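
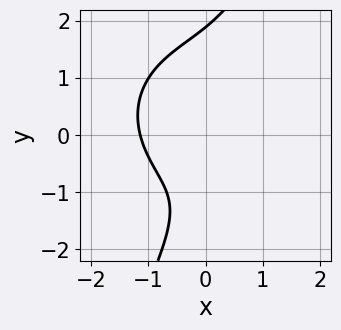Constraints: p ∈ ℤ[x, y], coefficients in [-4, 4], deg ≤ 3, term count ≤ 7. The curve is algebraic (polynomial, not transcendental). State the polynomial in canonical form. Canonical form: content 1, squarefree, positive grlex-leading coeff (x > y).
The degree is 3 — the shape is more complex than any degree-2 curve.
Solving for integer coefficients yields p as stated.

2*x^3 + 2*x*y^2 - y^3 + 2*y + 3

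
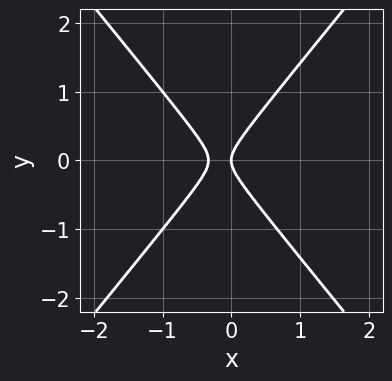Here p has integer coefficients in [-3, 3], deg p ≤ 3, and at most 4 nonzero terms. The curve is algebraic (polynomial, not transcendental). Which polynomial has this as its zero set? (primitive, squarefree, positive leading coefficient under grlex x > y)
First, degree: the shape is more complex than any degree-1 curve, so deg p = 2.
Next, symmetries: it's symmetric under y → −y, forcing even powers of y.
Next, checking where it meets the axes: it meets the x-axis at x = 0 (among the integer gridlines); one y-axis crossing is at y = 0.
Finally, matching integer coefficients to the picture gives p.

3*x^2 - 2*y^2 + x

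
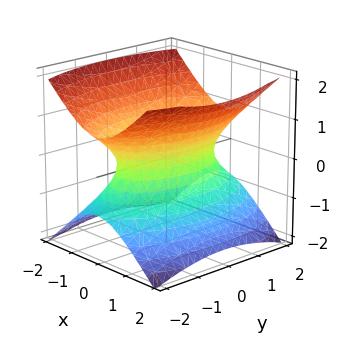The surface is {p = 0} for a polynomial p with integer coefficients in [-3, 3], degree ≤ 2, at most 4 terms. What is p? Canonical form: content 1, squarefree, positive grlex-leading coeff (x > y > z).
First, deg p = 2. An hourglass — one-sheet hyperboloid; a quadric.
Next, symmetries: mirror symmetry y ↦ −y ⇒ only even powers of y; it's symmetric under z → −z, forcing even powers of z; it's symmetric under x → −x, forcing even powers of x.
Next, against the integer gridlines: it misses every integer gridline on the z-axis.
Finally, these observations pin down the coefficients.

3*x^2 + y^2 - 3*z^2 - 2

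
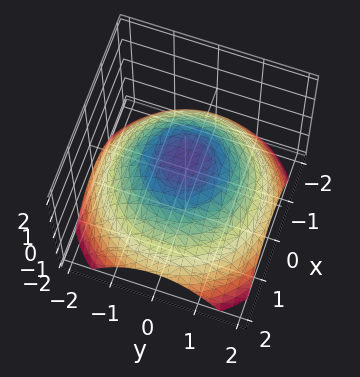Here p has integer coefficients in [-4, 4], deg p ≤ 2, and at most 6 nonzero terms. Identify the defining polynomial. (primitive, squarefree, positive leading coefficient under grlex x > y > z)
(a) deg p = 2. The shape is more complex than any degree-1 surface.
(b) Symmetries: rotational symmetry about the z-axis ⇒ p depends on x, y only through x² + y².
(c) From the visible intercepts: a circular section at z = 0 has radius between 1 and 2; one z-axis crossing is at z = 1.
(d) Together with the visible shape, these determine p as stated.

x^2 + y^2 + 2*z - 2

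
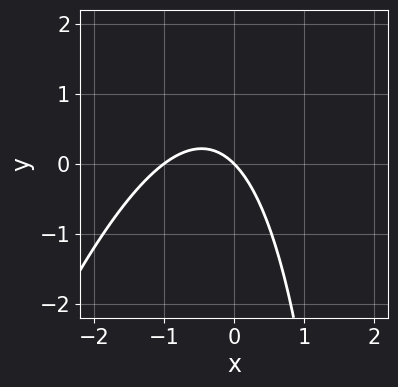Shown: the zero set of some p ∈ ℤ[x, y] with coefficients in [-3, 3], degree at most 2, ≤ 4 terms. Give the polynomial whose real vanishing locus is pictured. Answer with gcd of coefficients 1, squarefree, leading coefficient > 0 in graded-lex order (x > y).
The degree is 2 — the shape is more complex than any degree-1 curve.
From the visible intercepts: it crosses the y-axis at the gridline y = 0; among the integer gridlines, it crosses the x-axis at x ∈ {-1, 0}.
These observations pin down the coefficients.

3*x^2 - x*y + 3*x + 3*y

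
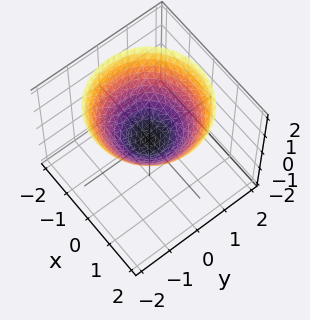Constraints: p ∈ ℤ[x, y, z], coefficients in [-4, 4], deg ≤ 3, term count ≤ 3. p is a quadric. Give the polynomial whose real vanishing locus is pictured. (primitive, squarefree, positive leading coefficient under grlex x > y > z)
1. Degree: a single bowl opening along one axis; a quadric, so deg p = 2.
2. Symmetries: every cross-section ⟂ z is a circle, so x, y appear only via x² + y².
3. Checking where it meets the axes: it meets the x-axis at x = 0 (among the integer gridlines); a circular section at z = 1 has radius between 1 and 2; it crosses the y-axis at the gridline y = 0.
4. These observations pin down the coefficients.

2*x^2 + 2*y^2 - 3*z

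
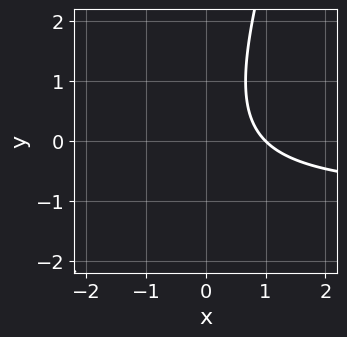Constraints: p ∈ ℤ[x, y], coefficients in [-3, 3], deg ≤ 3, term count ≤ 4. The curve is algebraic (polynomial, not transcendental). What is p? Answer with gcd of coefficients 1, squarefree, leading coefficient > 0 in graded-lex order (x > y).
3*x*y - y^2 + 3*x - 3

1. Degree: no degree-1 curve has this shape, so deg p = 2.
2. Observable constraints: it crosses the x-axis at the gridline x = 1; the curve avoids every integer y-axis point in the box.
3. Fitting integer coefficients to these (and the overall shape) gives p.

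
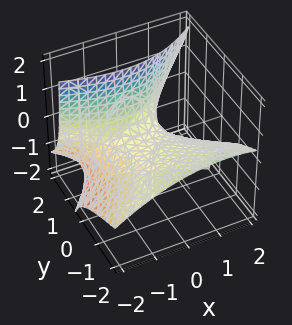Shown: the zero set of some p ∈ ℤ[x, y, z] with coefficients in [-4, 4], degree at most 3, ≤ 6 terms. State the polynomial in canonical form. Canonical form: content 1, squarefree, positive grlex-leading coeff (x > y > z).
(a) deg p = 2.
(b) From the axis intercepts and sections: it meets the y-axis at y = 0 (among the integer gridlines); it meets the x-axis at x = 0 (among the integer gridlines); one z-axis crossing is at z = 0.
(c) Fitting integer coefficients to these (and the overall shape) gives p.

x^2 + x*y - y^2 - 3*y*z + 3*z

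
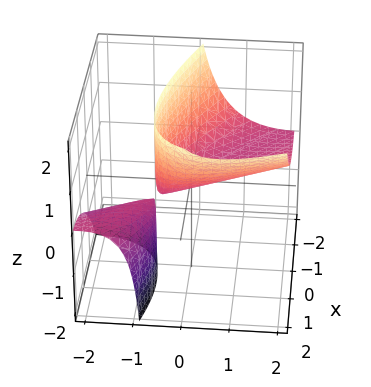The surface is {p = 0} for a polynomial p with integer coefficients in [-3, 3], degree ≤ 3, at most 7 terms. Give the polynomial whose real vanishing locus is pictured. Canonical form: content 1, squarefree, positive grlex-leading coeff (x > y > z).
x^2 + 2*x*y + y^2 - 3*y*z - 2*z

1. I count 2 distinct pieces. They look like related sheets of one shape, so recover p as a whole.
2. deg p = 2. No degree-1 surface has this shape.
3. From the visible intercepts: it meets the y-axis at y = 0 (among the integer gridlines); it crosses the z-axis at the gridline z = 0.
4. Together with the visible shape, these determine p as stated.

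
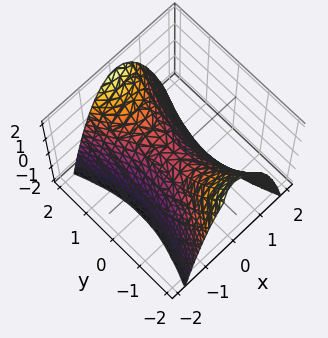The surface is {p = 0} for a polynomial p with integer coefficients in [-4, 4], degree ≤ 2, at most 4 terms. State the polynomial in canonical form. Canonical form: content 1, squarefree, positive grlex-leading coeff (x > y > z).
3*x^2 - y^2 + 2*z

First, deg p = 2. A hyperbolic paraboloid; a quadric.
Then, symmetries: it's symmetric under x → −x, forcing even powers of x; mirror symmetry y ↦ −y ⇒ only even powers of y.
Then, against the integer gridlines: one y-axis crossing is at y = 0; it meets the z-axis at z = 0 (among the integer gridlines); one x-axis crossing is at x = 0.
Finally, these observations pin down the coefficients.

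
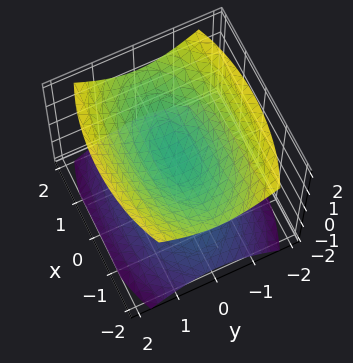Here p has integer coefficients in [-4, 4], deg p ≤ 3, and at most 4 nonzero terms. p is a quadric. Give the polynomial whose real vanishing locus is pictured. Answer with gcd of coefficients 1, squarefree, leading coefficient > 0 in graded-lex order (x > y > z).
x^2 + 3*y^2 - 3*z^2 + 1

(a) I count 2 distinct pieces.
(b) Degree: two sheets facing apart; a quadric, so deg p = 2.
(c) Symmetries: the x ↦ −x reflection is a symmetry, so x appears only in even powers; it's symmetric under y → −y, forcing even powers of y; it's symmetric under z → −z, forcing even powers of z.
(d) Checking where it meets the axes: the surface avoids every integer y-axis point in the box; it misses every integer gridline on the x-axis.
(e) Together with the visible shape, these determine p as stated.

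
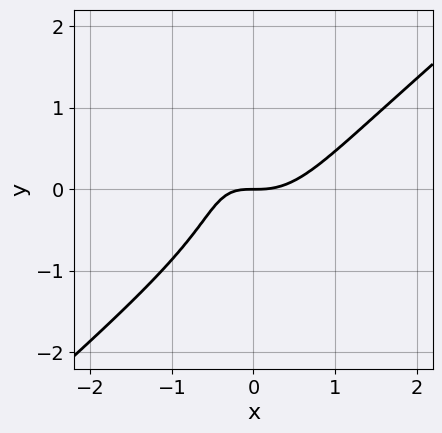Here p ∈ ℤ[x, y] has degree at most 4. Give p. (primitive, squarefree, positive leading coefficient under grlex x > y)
Degree: a generic line meets the curve in up to 3 points, so deg p = 3.
From the visible intercepts: it crosses the x-axis at the gridline x = 0; it crosses the y-axis at the gridline y = 0.
Matching integer coefficients to the picture gives p.

3*x^3 - 2*x^2*y - 2*y^3 - 2*x*y - 2*y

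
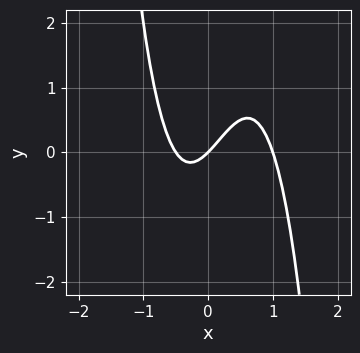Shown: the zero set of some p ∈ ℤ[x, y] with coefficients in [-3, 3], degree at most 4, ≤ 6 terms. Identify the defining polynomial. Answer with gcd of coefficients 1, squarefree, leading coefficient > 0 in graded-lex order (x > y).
deg p = 3.
Against the integer gridlines: the x-axis gridline crossings are at x ∈ {0, 1}; it meets the y-axis at y = 0 (among the integer gridlines).
The integer polynomial consistent with all of this is the stated p.

2*x^3 - x^2 - x + y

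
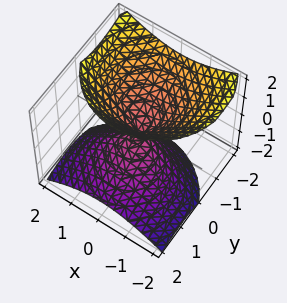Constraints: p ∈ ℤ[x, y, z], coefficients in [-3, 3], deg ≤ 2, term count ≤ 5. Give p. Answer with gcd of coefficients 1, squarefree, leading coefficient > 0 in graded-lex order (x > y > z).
(a) The picture has 2 separate pieces. They look like related sheets of one shape, so recover p as a whole.
(b) Degree: the shape is more complex than any degree-1 surface, so deg p = 2.
(c) From the visible intercepts: one z-axis crossing is at z = 0; it meets the x-axis at x = 0 (among the integer gridlines); it crosses the y-axis at the gridline y = 0.
(d) Matching integer coefficients to the picture gives p.

x^2 + y^2 + y*z - z^2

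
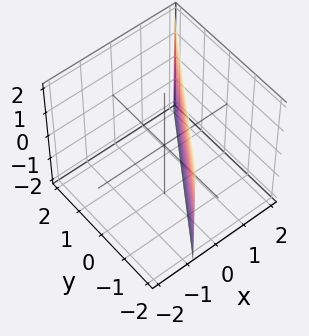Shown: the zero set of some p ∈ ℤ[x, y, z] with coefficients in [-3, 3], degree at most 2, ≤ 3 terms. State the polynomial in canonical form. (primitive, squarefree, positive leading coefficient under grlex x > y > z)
3*x - 2*y - 2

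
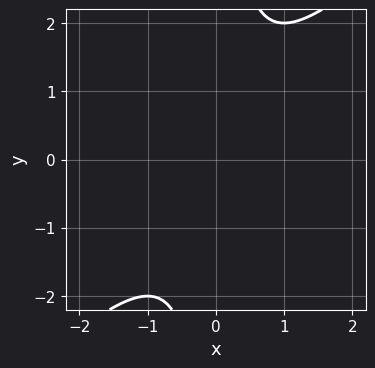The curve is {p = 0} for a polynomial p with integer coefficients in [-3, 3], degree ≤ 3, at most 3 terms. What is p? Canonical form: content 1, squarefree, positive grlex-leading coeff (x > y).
x^2 - x*y + 1

(a) Degree: no degree-1 curve has this shape, so deg p = 2.
(b) Reading off the gridlines: it misses every integer gridline on the x-axis; the curve avoids every integer y-axis point in the box.
(c) The integer polynomial consistent with all of this is the stated p.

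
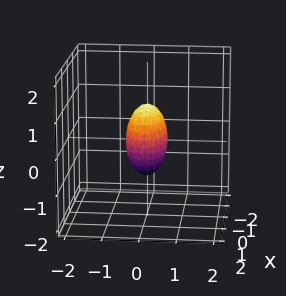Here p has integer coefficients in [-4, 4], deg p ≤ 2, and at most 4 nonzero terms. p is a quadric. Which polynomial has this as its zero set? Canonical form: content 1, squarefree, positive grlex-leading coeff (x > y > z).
1. deg p = 2.
2. Symmetries: mirror symmetry y ↦ −y ⇒ only even powers of y; the x ↦ −x reflection is a symmetry, so x appears only in even powers; the z ↦ −z reflection is a symmetry, so z appears only in even powers.
3. From the axis intercepts and sections: among the integer gridlines, it crosses the x-axis at x ∈ {-1, 1}; the z-axis gridline crossings are at z ∈ {-1, 1}.
4. Assembling these constraints gives the stated polynomial.

x^2 + 3*y^2 + z^2 - 1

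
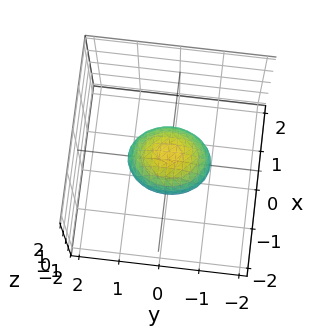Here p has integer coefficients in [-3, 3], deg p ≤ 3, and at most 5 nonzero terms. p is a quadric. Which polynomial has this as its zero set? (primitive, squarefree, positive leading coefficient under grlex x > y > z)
3*x^2 + 2*y^2 + 3*z^2 - 2

(a) deg p = 2. A closed, bounded, convex surface; a quadric.
(b) Symmetries: it's symmetric under x → −x, forcing even powers of x; mirror symmetry y ↦ −y ⇒ only even powers of y; the z ↦ −z reflection is a symmetry, so z appears only in even powers.
(c) From the axis intercepts and sections: the y-axis gridline crossings are at y ∈ {-1, 1}.
(d) Together with the visible shape, these determine p as stated.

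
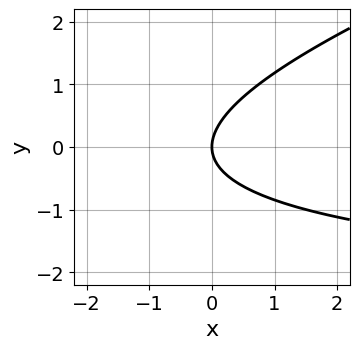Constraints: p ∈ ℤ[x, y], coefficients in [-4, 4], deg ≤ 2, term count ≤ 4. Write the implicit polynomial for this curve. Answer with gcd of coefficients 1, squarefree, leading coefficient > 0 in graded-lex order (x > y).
(a) The degree is 2 — the shape is more complex than any degree-1 curve.
(b) Against the integer gridlines: it crosses the x-axis at the gridline x = 0; it meets the y-axis at y = 0 (among the integer gridlines).
(c) Assembling these constraints gives the stated polynomial.

x*y - 3*y^2 + 3*x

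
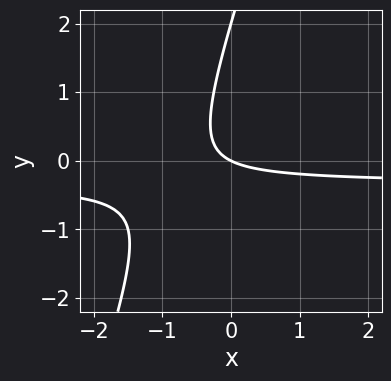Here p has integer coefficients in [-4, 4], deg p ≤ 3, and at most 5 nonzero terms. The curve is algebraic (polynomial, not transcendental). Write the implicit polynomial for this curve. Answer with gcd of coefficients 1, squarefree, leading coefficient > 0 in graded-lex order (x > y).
3*x*y - y^2 + x + 2*y

First, deg p = 2. A generic line meets the curve in up to 2 points.
Next, against the integer gridlines: the y-axis gridline crossings are at y ∈ {0, 2}; one x-axis crossing is at x = 0.
Finally, solving for integer coefficients yields p as stated.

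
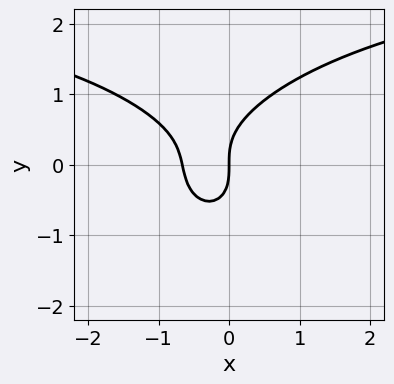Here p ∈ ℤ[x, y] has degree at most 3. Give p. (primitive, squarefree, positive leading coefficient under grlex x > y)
The degree is 3 — no degree-2 curve has this shape.
Observable constraints: it meets the y-axis at y = 0 (among the integer gridlines); it meets the x-axis at x = 0 (among the integer gridlines).
These observations pin down the coefficients.

x^2*y + 2*y^3 - 3*x^2 - 2*x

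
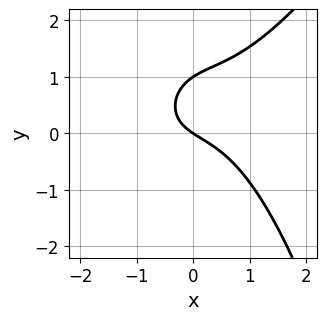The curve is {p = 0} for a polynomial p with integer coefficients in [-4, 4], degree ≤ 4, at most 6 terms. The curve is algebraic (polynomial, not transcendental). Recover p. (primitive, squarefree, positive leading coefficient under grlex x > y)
2*x^3 - x^2*y - 3*y^2 + 2*x + 3*y

1. The degree is 3 — no degree-2 curve has this shape.
2. Reading off the gridlines: the y-axis gridline crossings are at y ∈ {0, 1}; it meets the x-axis at x = 0 (among the integer gridlines).
3. The integer polynomial consistent with all of this is the stated p.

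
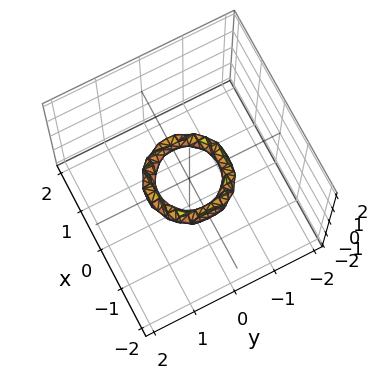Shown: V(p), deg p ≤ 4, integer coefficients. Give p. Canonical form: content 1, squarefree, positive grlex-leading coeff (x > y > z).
2*x^4 + 4*x^2*y^2 + 2*y^4 - 3*x^2 - 3*y^2 + 2*z^2 + 1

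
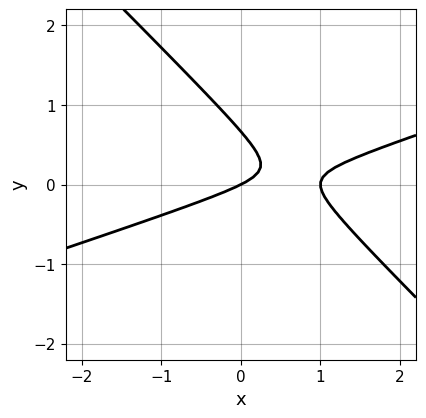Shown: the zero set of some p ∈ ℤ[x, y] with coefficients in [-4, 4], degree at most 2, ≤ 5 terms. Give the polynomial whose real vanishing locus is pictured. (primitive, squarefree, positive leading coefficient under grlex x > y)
(a) Degree: the shape is more complex than any degree-1 curve, so deg p = 2.
(b) Reading off the gridlines: the x-axis gridline crossings are at x ∈ {0, 1}; it crosses the y-axis at the gridline y = 0.
(c) Solving for integer coefficients yields p as stated.

x^2 - 2*x*y - 3*y^2 - x + 2*y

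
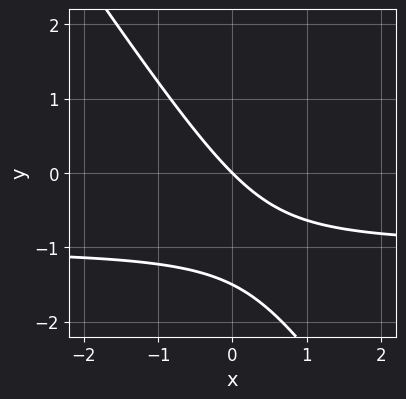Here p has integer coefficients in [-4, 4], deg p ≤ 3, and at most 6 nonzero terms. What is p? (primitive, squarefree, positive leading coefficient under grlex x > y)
1. The degree is 2 — no degree-1 curve has this shape.
2. Observable constraints: it crosses the x-axis at the gridline x = 0; one y-axis crossing is at y = 0.
3. Fitting integer coefficients to these (and the overall shape) gives p.

3*x*y + 2*y^2 + 3*x + 3*y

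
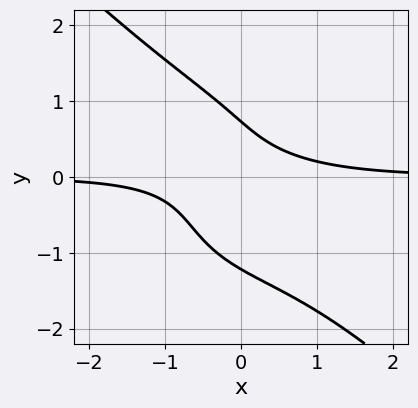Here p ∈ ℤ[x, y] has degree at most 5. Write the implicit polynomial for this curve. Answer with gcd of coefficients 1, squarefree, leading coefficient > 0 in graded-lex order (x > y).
First, deg p = 4. A generic line meets the curve in up to 4 points.
Next, from the visible intercepts: the curve avoids every integer x-axis point in the box.
Finally, matching integer coefficients to the picture gives p.

x^3*y + y^4 + 3*x*y + y - 1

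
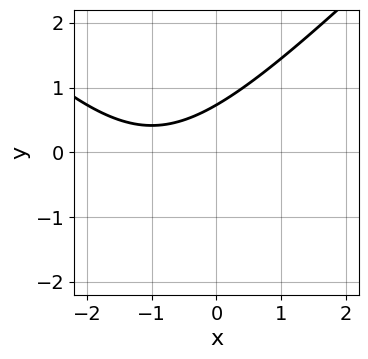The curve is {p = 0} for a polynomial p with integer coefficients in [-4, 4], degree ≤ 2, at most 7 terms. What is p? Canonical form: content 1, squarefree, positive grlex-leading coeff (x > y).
x^2 - y^2 + 2*x - 2*y + 2

The degree is 2 — a generic line meets the curve in up to 2 points.
Observable constraints: it misses every integer gridline on the x-axis.
The integer polynomial consistent with all of this is the stated p.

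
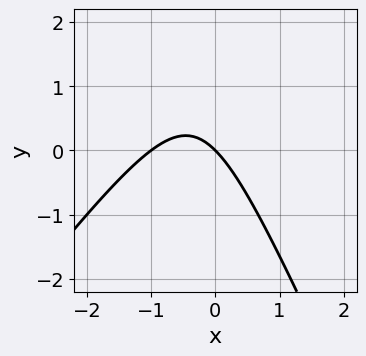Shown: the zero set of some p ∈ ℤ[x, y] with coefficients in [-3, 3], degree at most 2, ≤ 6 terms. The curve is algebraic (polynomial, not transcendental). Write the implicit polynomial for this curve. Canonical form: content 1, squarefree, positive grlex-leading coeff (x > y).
3*x^2 - x*y - y^2 + 3*x + 3*y

(a) Degree: no degree-1 curve has this shape, so deg p = 2.
(b) Reading off the gridlines: it meets the y-axis at y = 0 (among the integer gridlines); among the integer gridlines, it crosses the x-axis at x ∈ {-1, 0}.
(c) Putting this together gives p.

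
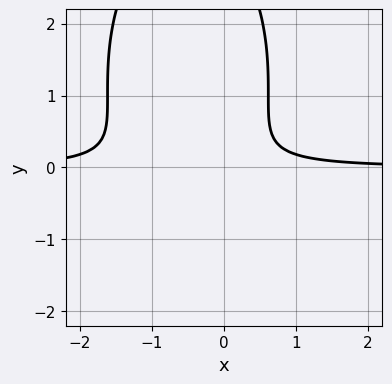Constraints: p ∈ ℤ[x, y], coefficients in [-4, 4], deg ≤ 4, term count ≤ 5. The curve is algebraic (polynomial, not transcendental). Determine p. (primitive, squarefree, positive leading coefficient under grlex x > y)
3*x^2*y + y^3 + 3*x*y - 3*y^2 - 1

deg p = 3. The shape is more complex than any degree-2 curve.
From the visible intercepts: it misses every integer gridline on the x-axis; no y-intercept at any integer in the box.
Fitting integer coefficients to these (and the overall shape) gives p.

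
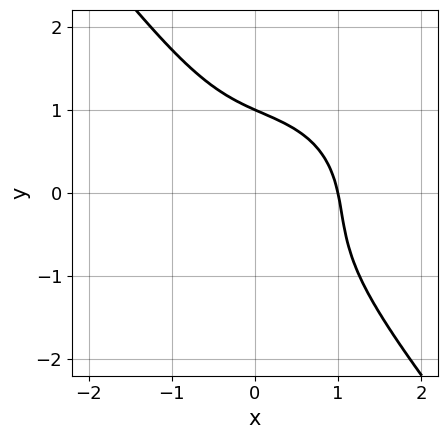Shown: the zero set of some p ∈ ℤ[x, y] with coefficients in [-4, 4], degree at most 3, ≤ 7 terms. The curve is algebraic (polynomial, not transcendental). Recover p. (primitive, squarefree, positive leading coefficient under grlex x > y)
3*x^3 + 2*x*y^2 + 3*y^3 + 2*x*y - 3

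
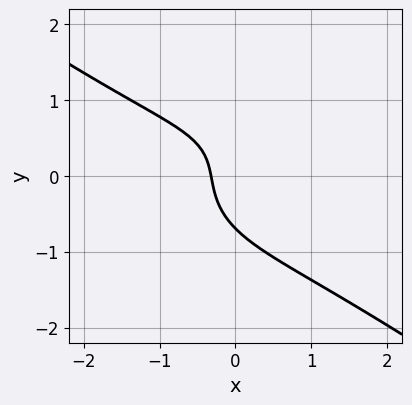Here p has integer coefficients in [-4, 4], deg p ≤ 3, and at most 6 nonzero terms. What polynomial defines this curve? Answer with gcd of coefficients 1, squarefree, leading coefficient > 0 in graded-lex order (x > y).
x^3 + 3*y^3 - 2*x*y + 3*x + 1

The degree is 3 — the shape is more complex than any degree-2 curve.
Putting this together gives p.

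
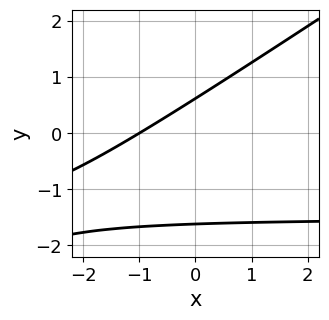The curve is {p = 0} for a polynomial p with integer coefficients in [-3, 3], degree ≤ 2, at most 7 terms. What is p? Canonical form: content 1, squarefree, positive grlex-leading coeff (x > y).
First, deg p = 2. A generic line meets the curve in up to 2 points.
Next, observable constraints: it meets the x-axis at x = -1 (among the integer gridlines).
Finally, the integer polynomial consistent with all of this is the stated p.

2*x*y - 3*y^2 + 3*x - 3*y + 3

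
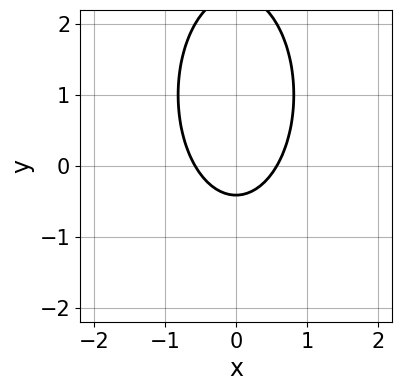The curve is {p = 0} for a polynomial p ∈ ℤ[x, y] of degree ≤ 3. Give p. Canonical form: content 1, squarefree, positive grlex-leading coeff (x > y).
3*x^2 + y^2 - 2*y - 1

Degree: a generic line meets the curve in up to 2 points, so deg p = 2.
Symmetries: mirror symmetry x ↦ −x ⇒ only even powers of x.
Putting this together gives p.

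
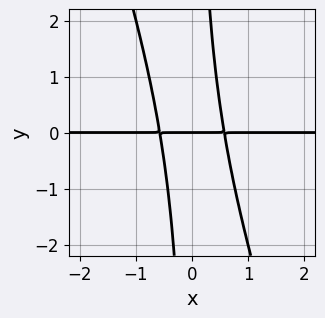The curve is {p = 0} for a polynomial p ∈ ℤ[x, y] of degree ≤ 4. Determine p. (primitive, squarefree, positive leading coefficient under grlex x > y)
1. Degree: no degree-2 curve has this shape, so deg p = 3.
2. Against the integer gridlines: it crosses the y-axis at the gridline y = 0; the visible x-axis segment lies entirely on the curve.
3. The integer polynomial consistent with all of this is the stated p.

3*x^2*y + x*y^2 - y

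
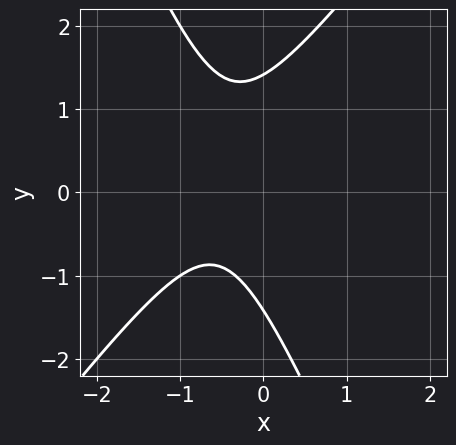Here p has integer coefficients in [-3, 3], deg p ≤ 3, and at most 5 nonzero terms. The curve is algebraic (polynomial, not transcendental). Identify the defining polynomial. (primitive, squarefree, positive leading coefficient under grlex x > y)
3*x^2 - x*y - y^2 + 3*x + 2

The degree is 2 — the shape is more complex than any degree-1 curve.
From the axis intercepts and sections: it misses every integer gridline on the x-axis.
Solving for integer coefficients yields p as stated.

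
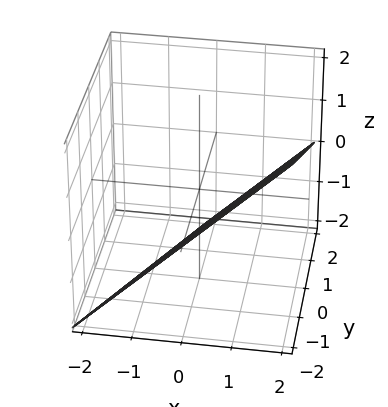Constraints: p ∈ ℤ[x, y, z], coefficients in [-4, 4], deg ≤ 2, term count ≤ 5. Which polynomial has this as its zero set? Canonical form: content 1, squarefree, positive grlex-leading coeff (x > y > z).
First, deg p = 1. The surface is flat (a plane).
Next, from the visible intercepts: it meets the y-axis at y = -2 (among the integer gridlines); it crosses the x-axis at the gridline x = 1; it meets the z-axis at z = -1 (among the integer gridlines).
Finally, together with the visible shape, these determine p as stated.

2*x - y - 2*z - 2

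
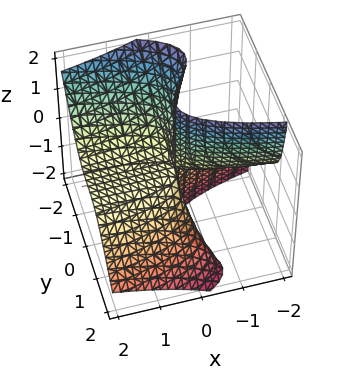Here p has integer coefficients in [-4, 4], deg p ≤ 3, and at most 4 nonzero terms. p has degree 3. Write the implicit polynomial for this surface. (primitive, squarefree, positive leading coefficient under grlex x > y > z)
y^3 + y^2*z + x*z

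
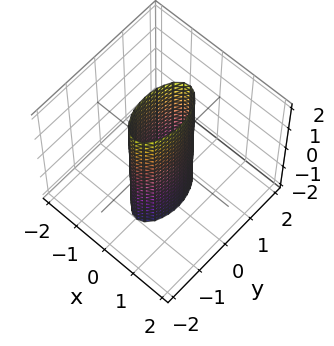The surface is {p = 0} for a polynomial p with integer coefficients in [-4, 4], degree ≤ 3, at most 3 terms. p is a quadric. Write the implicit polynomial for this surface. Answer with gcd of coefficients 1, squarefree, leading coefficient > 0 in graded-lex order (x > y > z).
3*x^2 + y^2 - 1

1. The degree is 2 — a cylinder; a quadric.
2. Symmetries: mirror symmetry y ↦ −y ⇒ only even powers of y; the x ↦ −x reflection is a symmetry, so x appears only in even powers; mirror symmetry z ↦ −z ⇒ only even powers of z.
3. From the axis intercepts and sections: among the integer gridlines, it crosses the y-axis at y ∈ {-1, 1}; the surface avoids every integer z-axis point in the box.
4. Matching integer coefficients to the picture gives p.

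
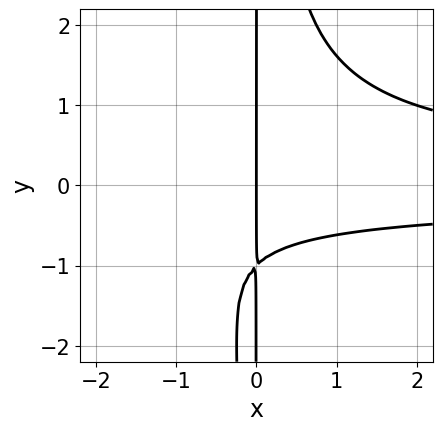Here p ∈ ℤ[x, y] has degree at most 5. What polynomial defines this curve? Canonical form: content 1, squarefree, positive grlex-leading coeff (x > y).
First, the degree is 4 — a generic line meets the curve in up to 4 points.
Next, observable constraints: one x-axis crossing is at x = 0; the visible y-axis segment lies entirely on the curve.
Finally, assembling these constraints gives the stated polynomial.

x^2*y^2 - x*y - x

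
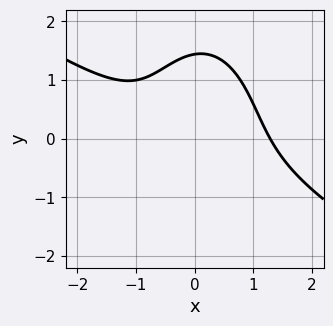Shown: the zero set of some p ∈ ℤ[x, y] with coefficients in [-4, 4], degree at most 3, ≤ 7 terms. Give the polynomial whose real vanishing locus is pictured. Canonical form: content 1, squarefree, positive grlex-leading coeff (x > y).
2*x^3 + 3*x^2*y + y^3 - x - 3

deg p = 3. A generic line meets the curve in up to 3 points.
Solving for integer coefficients yields p as stated.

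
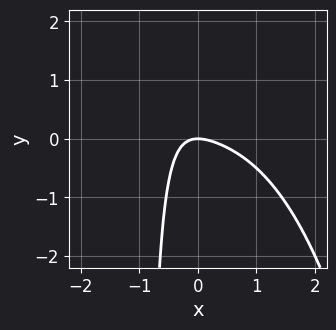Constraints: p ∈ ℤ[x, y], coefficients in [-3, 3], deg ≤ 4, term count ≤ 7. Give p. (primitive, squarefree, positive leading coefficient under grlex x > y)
deg p = 4. No degree-3 curve has this shape.
Against the integer gridlines: it crosses the y-axis at the gridline y = 0; it crosses the x-axis at the gridline x = 0.
Assembling these constraints gives the stated polynomial.

x^4 + x^2*y + 2*x^2 + 3*x*y + 2*y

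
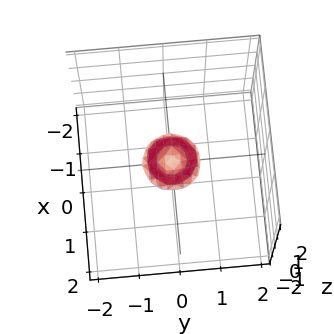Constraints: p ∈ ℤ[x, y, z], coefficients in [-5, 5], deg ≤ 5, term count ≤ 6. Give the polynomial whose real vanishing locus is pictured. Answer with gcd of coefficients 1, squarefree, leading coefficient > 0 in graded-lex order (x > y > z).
2*x^4 + 4*x^2*y^2 + 2*y^4 - x^2 - y^2 + 2*z^2

(a) Degree: the shape is more complex than any degree-3 surface, so deg p = 4.
(b) Symmetry: the z-axis is an axis of rotation, so x and y enter only as x² + y².
(c) Observable constraints: one z-axis crossing is at z = 0; a circular section at z = 0 has radius between 0 and 1; it crosses the y-axis at the gridline y = 0; it meets the x-axis at x = 0 (among the integer gridlines).
(d) Fitting integer coefficients to these (and the overall shape) gives p.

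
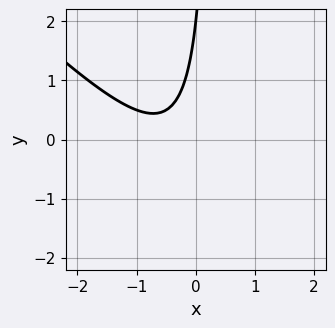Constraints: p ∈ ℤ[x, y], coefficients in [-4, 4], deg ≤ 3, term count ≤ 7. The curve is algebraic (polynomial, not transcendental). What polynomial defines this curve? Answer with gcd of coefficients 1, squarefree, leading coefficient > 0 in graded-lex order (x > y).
3*x^2 + 3*x*y + 3*x - y + 2

(a) deg p = 2. No degree-1 curve has this shape.
(b) Against the integer gridlines: it crosses the y-axis at the gridline y = 2; the curve avoids every integer x-axis point in the box.
(c) These observations pin down the coefficients.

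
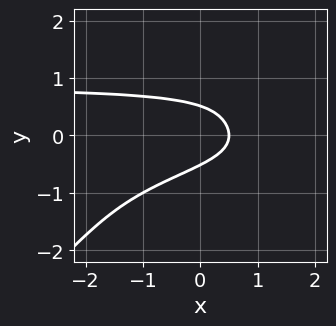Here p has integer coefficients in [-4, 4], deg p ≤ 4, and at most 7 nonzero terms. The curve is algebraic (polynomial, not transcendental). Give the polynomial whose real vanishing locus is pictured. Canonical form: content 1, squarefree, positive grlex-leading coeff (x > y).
3*x*y^3 - 3*y^4 - 3*y^2 - 2*x + 1

First, degree: no degree-3 curve has this shape, so deg p = 4.
Finally, matching integer coefficients to the picture gives p.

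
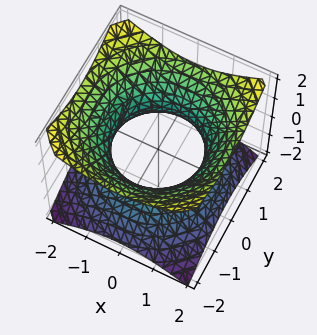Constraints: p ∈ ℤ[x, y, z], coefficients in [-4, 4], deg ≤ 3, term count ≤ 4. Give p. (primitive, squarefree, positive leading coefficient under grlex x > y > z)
2*x^2 + 2*y^2 - 3*z^2 - 3

1. Degree: the shape is more complex than any degree-1 surface, so deg p = 2.
2. Symmetries: the z-axis is an axis of rotation, so x and y enter only as x² + y².
3. Reading off the gridlines: the surface avoids every integer z-axis point in the box; a circular section at z = 0 has radius between 1 and 2.
4. Together with the visible shape, these determine p as stated.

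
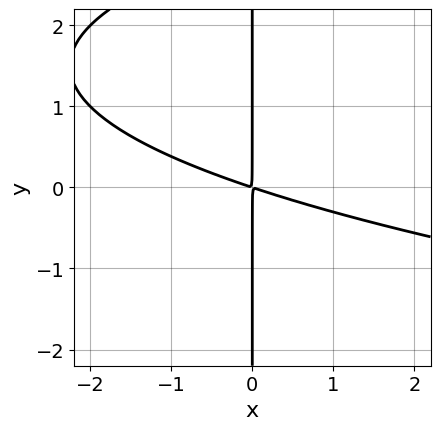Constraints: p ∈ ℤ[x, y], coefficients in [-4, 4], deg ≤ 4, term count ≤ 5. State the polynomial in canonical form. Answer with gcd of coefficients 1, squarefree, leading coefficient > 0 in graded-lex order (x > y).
(a) The degree is 3 — the shape is more complex than any degree-2 curve.
(b) Against the integer gridlines: every point of the y-axis in the box is on the curve.
(c) Fitting integer coefficients to these (and the overall shape) gives p.

x*y^2 - x^2 - 3*x*y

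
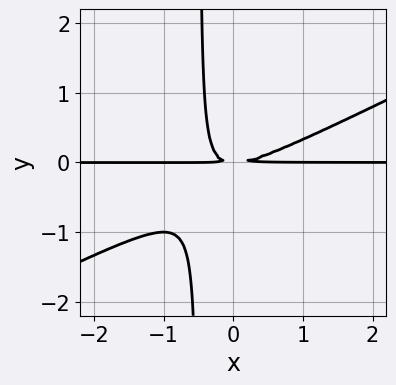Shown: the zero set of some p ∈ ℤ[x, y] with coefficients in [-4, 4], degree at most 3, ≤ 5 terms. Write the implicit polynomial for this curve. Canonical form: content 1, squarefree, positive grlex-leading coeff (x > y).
x^2*y - 2*x*y^2 - y^2

1. deg p = 3. No degree-2 curve has this shape.
2. Reading off the gridlines: the visible x-axis segment lies entirely on the curve.
3. These observations pin down the coefficients.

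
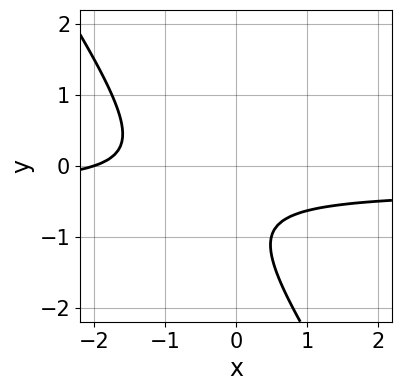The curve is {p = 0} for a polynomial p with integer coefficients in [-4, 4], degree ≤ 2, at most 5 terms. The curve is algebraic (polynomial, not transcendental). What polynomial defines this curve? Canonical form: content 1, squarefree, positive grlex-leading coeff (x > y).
3*x*y + 2*y^2 + x + 3*y + 2

deg p = 2. No degree-1 curve has this shape.
Reading off the gridlines: the curve avoids every integer y-axis point in the box; one x-axis crossing is at x = -2.
The integer polynomial consistent with all of this is the stated p.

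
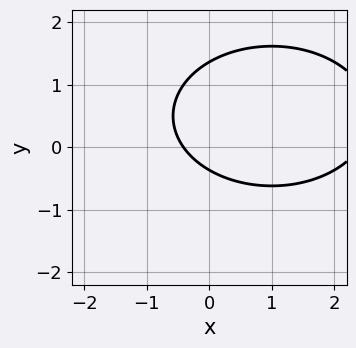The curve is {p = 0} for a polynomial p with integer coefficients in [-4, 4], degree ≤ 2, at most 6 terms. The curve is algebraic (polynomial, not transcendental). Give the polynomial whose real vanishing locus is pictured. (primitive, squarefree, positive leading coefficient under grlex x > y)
x^2 + 2*y^2 - 2*x - 2*y - 1

The degree is 2 — no degree-1 curve has this shape.
The integer polynomial consistent with all of this is the stated p.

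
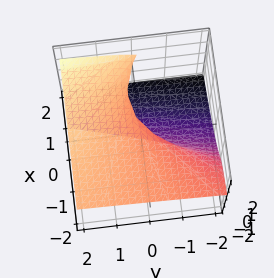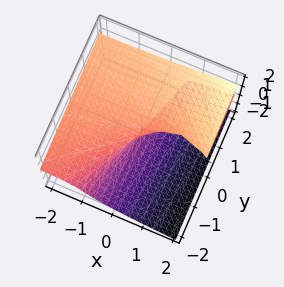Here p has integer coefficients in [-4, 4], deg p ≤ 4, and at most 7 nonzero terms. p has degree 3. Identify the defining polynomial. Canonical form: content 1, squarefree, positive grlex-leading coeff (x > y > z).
1. Degree: no degree-2 surface has this shape, so deg p = 3.
2. From the visible intercepts: one y-axis crossing is at y = 0; it meets the x-axis at x = 0 (among the integer gridlines).
3. Fitting integer coefficients to these (and the overall shape) gives p.

3*z^3 - 3*x*z + 2*x - y - z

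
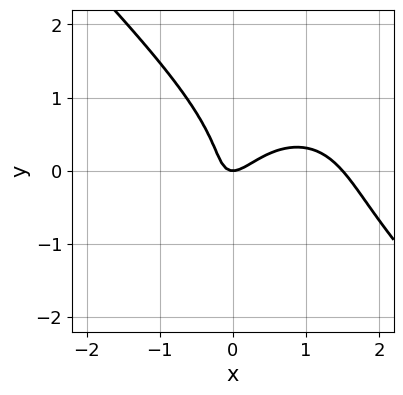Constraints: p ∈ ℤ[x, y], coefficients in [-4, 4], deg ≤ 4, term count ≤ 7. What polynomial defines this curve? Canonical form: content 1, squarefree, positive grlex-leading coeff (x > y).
2*x^3 + 2*y^3 - 3*x^2 + 2*x*y + y

deg p = 3.
Against the integer gridlines: it meets the y-axis at y = 0 (among the integer gridlines); it crosses the x-axis at the gridline x = 0.
Fitting integer coefficients to these (and the overall shape) gives p.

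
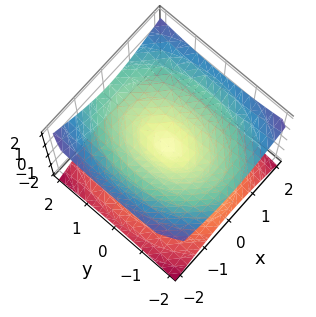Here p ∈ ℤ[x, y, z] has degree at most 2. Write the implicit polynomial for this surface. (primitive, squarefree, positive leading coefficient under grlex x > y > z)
2*x^2 + y^2 - 3*z^2

The degree is 2 — two nappes meeting at a single point; a quadric.
Symmetries: the y ↦ −y reflection is a symmetry, so y appears only in even powers; it's symmetric under x → −x, forcing even powers of x; the z ↦ −z reflection is a symmetry, so z appears only in even powers.
Checking where it meets the axes: it meets the y-axis at y = 0 (among the integer gridlines); it crosses the x-axis at the gridline x = 0.
Putting this together gives p.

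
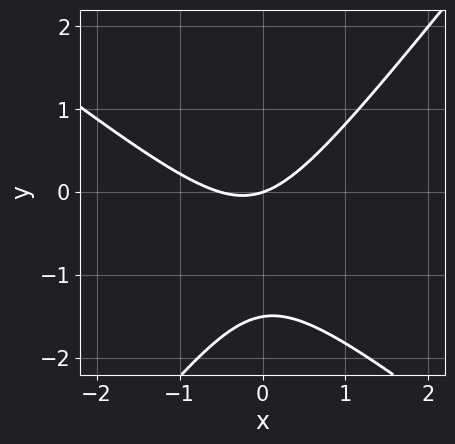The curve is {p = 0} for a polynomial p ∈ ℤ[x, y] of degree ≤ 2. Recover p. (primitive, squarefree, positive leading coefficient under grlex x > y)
1. The degree is 2 — the shape is more complex than any degree-1 curve.
2. From the axis intercepts and sections: it meets the y-axis at y = 0 (among the integer gridlines); it crosses the x-axis at the gridline x = 0.
3. Together with the visible shape, these determine p as stated.

2*x^2 + x*y - 2*y^2 + x - 3*y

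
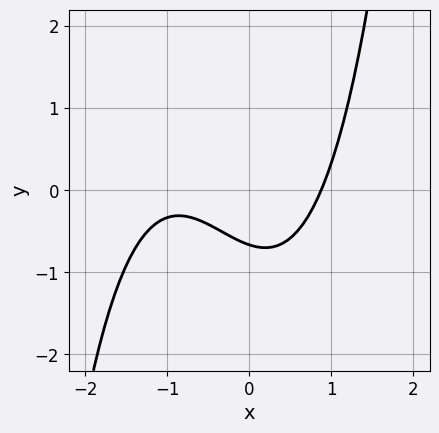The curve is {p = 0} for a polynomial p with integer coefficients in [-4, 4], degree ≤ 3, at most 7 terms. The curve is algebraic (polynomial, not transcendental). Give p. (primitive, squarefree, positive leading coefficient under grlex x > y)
2*x^3 + 2*x^2 - x - 3*y - 2

deg p = 3. No degree-2 curve has this shape.
Matching integer coefficients to the picture gives p.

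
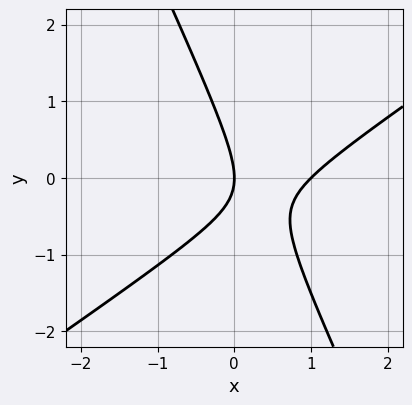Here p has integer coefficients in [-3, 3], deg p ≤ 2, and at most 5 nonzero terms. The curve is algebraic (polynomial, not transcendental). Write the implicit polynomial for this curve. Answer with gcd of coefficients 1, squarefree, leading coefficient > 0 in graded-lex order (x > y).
3*x^2 - 3*x*y - 2*y^2 - 3*x

1. The degree is 2 — no degree-1 curve has this shape.
2. Reading off the gridlines: among the integer gridlines, it crosses the x-axis at x ∈ {0, 1}; it crosses the y-axis at the gridline y = 0.
3. Assembling these constraints gives the stated polynomial.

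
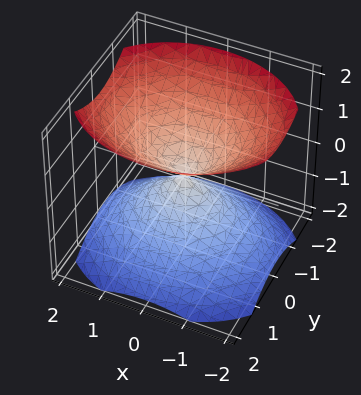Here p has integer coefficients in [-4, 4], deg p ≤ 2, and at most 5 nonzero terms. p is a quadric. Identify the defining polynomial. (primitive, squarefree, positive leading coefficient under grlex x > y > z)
(a) The picture has 2 separate pieces.
(b) Degree: two nappes meeting at a single point; a quadric, so deg p = 2.
(c) Symmetries: mirror symmetry x ↦ −x ⇒ only even powers of x; the y ↦ −y reflection is a symmetry, so y appears only in even powers; mirror symmetry z ↦ −z ⇒ only even powers of z.
(d) Against the integer gridlines: one x-axis crossing is at x = 0; it crosses the y-axis at the gridline y = 0.
(e) These observations pin down the coefficients.

2*x^2 + 3*y^2 - 3*z^2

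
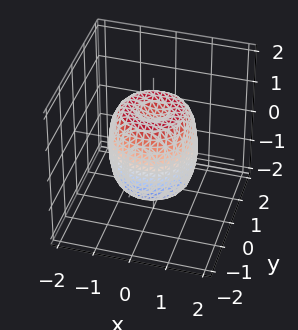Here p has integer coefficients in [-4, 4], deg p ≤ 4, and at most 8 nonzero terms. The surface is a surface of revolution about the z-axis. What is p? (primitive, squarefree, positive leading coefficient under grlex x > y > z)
2*x^4 + 4*x^2*y^2 + 2*y^4 - 2*x^2 - 2*y^2 + z^2 - 1

deg p = 4. A generic line meets the surface in up to 4 points.
Symmetries: the surface is invariant under rotation about z: p = q(x² + y², z).
Reading off the gridlines: among the integer gridlines, it crosses the z-axis at z ∈ {-1, 1}; a circular section at z = 0 has radius between 1 and 2.
The integer polynomial consistent with all of this is the stated p.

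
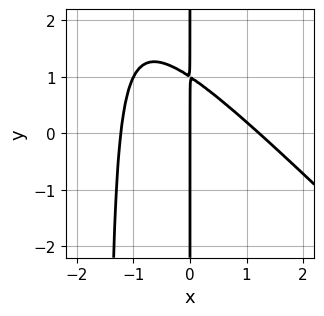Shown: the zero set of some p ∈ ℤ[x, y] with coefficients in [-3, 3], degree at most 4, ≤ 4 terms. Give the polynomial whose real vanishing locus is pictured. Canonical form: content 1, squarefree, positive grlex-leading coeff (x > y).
(a) The degree is 3 — the shape is more complex than any degree-2 curve.
(b) Checking where it meets the axes: every point of the y-axis in the box is on the curve; one x-axis crossing is at x = 0.
(c) These observations pin down the coefficients.

2*x^3 + 2*x^2*y + 3*x*y - 3*x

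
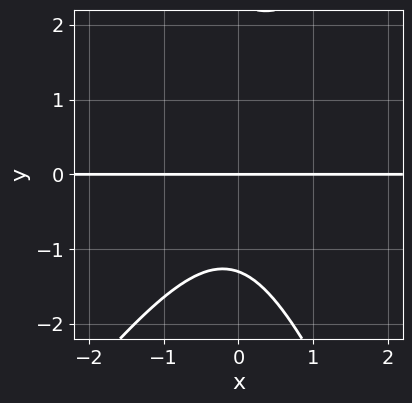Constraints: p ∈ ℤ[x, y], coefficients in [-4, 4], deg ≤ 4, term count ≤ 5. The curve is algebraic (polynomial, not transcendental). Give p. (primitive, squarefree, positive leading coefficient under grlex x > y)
First, the degree is 3 — the shape is more complex than any degree-2 curve.
Then, against the integer gridlines: one y-axis crossing is at y = 0; every point of the x-axis in the box is on the curve.
Finally, matching integer coefficients to the picture gives p.

3*x^2*y - x*y^2 - y^3 + y^2 + 3*y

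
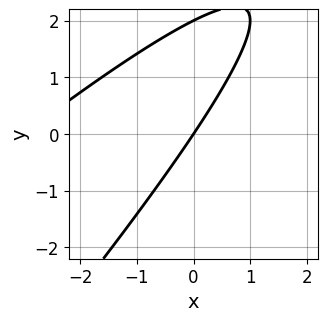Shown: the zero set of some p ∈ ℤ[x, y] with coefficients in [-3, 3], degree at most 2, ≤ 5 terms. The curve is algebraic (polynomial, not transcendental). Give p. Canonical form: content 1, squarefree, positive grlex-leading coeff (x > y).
First, deg p = 2. The shape is more complex than any degree-1 curve.
Then, checking where it meets the axes: it meets the x-axis at x = 0 (among the integer gridlines); the y-axis gridline crossings are at y ∈ {0, 2}.
Finally, matching integer coefficients to the picture gives p.

x^2 - 2*x*y + y^2 + 3*x - 2*y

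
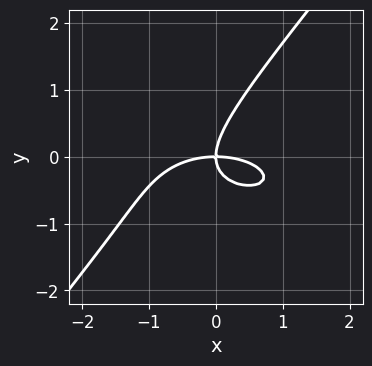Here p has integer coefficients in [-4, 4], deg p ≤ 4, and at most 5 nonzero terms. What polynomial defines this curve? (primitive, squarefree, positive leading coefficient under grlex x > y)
x^3 + 3*x*y^2 - 3*y^3 + 3*x*y

The degree is 3 — no degree-2 curve has this shape.
Observable constraints: one x-axis crossing is at x = 0; it crosses the y-axis at the gridline y = 0.
Fitting integer coefficients to these (and the overall shape) gives p.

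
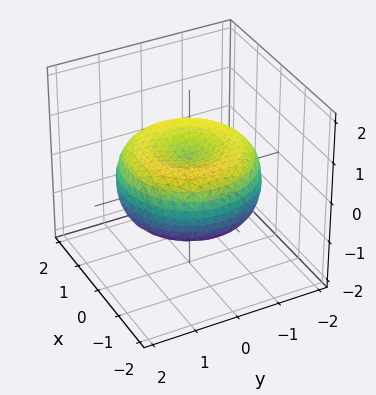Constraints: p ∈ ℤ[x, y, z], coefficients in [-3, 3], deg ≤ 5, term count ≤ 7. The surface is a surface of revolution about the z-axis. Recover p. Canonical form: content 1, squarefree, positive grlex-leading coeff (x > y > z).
x^4 + 2*x^2*y^2 + y^4 - 2*x^2 - 2*y^2 + 3*z^2 - 1

Degree: the shape is more complex than any degree-3 surface, so deg p = 4.
Symmetry: the z-axis is an axis of rotation, so x and y enter only as x² + y².
Against the integer gridlines: a circular section at z = 0 has radius between 1 and 2.
These observations pin down the coefficients.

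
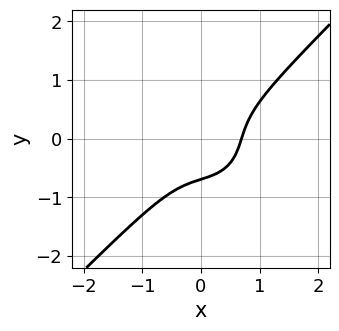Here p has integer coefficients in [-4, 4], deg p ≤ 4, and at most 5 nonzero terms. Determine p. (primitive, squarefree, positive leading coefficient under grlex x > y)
3*x^3 - 3*y^3 - 2*x*y - 1

1. The degree is 3 — a generic line meets the curve in up to 3 points.
2. Solving for integer coefficients yields p as stated.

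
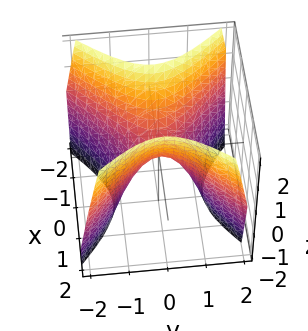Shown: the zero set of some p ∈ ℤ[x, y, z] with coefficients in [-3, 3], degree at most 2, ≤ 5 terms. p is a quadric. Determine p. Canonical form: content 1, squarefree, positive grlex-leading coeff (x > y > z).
3*x^2 - 3*y^2 - 2*z

(a) The degree is 2 — a saddle surface; a quadric.
(b) Symmetries: the y ↦ −y reflection is a symmetry, so y appears only in even powers; the x ↦ −x reflection is a symmetry, so x appears only in even powers.
(c) Reading off the gridlines: one y-axis crossing is at y = 0; it meets the x-axis at x = 0 (among the integer gridlines).
(d) Solving for integer coefficients yields p as stated.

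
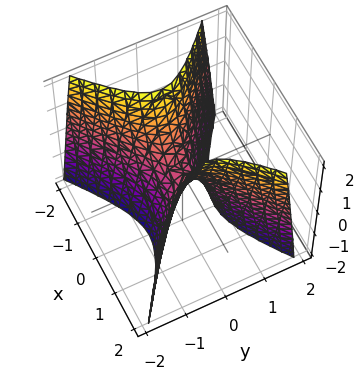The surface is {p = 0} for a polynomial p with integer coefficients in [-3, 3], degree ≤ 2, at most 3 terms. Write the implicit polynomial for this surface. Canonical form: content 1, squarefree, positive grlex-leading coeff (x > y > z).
2*x^2 - 3*y^2 - z

(a) The degree is 2 — a hyperbolic paraboloid; a quadric.
(b) Symmetries: the x ↦ −x reflection is a symmetry, so x appears only in even powers; mirror symmetry y ↦ −y ⇒ only even powers of y.
(c) Against the integer gridlines: it crosses the z-axis at the gridline z = 0; one y-axis crossing is at y = 0; it crosses the x-axis at the gridline x = 0.
(d) Matching integer coefficients to the picture gives p.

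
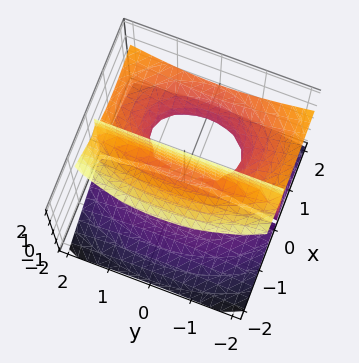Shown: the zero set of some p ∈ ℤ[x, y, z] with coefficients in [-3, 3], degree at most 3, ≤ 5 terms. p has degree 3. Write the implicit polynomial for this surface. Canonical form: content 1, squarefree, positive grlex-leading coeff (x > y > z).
1. There are 3 components. They look like related sheets of one shape, so recover p as a whole.
2. deg p = 3. The shape is more complex than any degree-2 surface.
3. Checking where it meets the axes: every point of the z-axis in the box is on the surface; the visible y-axis segment lies entirely on the surface.
4. The integer polynomial consistent with all of this is the stated p.

2*x^3 - x^2*z + x*y^2 - 3*x*z^2 - 3*x^2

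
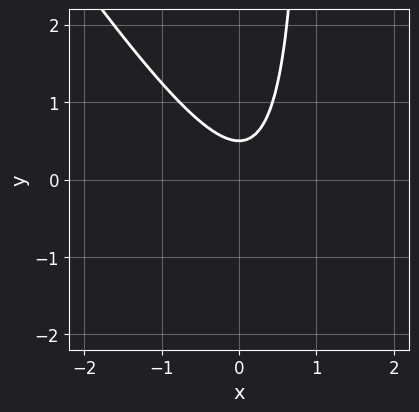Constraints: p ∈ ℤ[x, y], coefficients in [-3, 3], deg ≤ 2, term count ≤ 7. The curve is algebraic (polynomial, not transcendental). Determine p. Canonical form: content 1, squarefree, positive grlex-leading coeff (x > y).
3*x^2 + 2*x*y - x - 2*y + 1

(a) Degree: no degree-1 curve has this shape, so deg p = 2.
(b) Against the integer gridlines: no x-intercept at any integer in the box.
(c) Matching integer coefficients to the picture gives p.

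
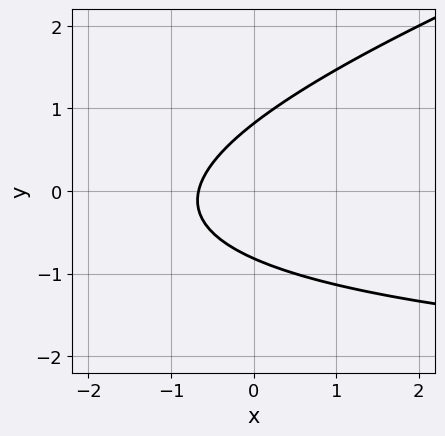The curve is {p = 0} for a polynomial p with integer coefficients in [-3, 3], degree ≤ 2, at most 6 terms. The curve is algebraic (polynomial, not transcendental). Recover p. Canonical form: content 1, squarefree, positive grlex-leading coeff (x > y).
deg p = 2. No degree-1 curve has this shape.
Solving for integer coefficients yields p as stated.

x*y - 3*y^2 + 3*x + 2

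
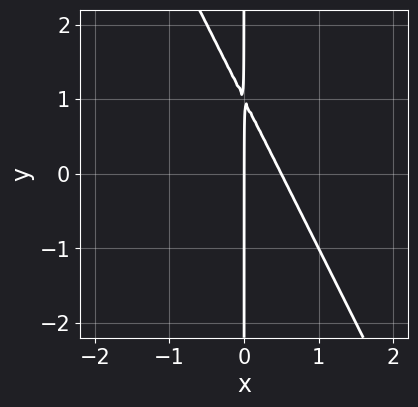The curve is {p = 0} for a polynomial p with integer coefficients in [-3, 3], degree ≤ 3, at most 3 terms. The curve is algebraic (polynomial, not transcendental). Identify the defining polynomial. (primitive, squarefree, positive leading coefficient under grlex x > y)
First, deg p = 2.
Then, checking where it meets the axes: one x-axis crossing is at x = 0; every point of the y-axis in the box is on the curve.
Finally, together with the visible shape, these determine p as stated.

2*x^2 + x*y - x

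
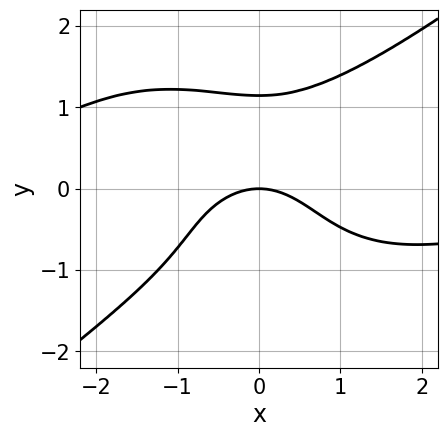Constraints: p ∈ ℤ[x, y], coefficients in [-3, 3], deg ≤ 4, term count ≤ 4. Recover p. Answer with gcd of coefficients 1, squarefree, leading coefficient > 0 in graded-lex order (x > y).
x^3*y - 2*y^4 + 2*x^2 + 3*y

1. Degree: the shape is more complex than any degree-3 curve, so deg p = 4.
2. From the axis intercepts and sections: it meets the x-axis at x = 0 (among the integer gridlines); it crosses the y-axis at the gridline y = 0.
3. Matching integer coefficients to the picture gives p.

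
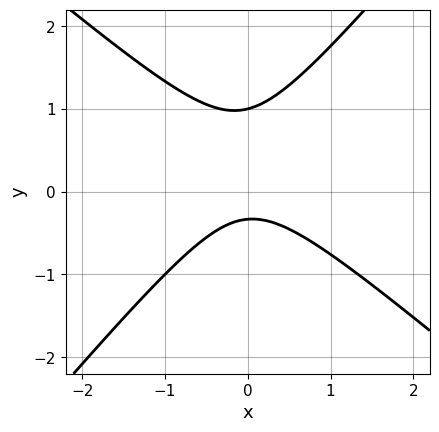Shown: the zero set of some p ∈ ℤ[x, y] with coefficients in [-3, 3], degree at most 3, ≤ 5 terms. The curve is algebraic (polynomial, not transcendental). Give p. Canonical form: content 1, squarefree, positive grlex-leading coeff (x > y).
3*x^2 + x*y - 3*y^2 + 2*y + 1

(a) Degree: the shape is more complex than any degree-1 curve, so deg p = 2.
(b) Reading off the gridlines: one y-axis crossing is at y = 1; no x-intercept at any integer in the box.
(c) Together with the visible shape, these determine p as stated.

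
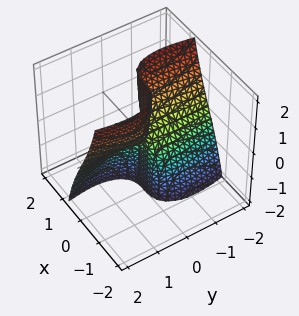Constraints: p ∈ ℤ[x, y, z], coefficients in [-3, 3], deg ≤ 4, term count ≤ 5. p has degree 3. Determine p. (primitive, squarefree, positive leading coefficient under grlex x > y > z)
First, deg p = 3. A generic line meets the surface in up to 3 points.
Then, from the axis intercepts and sections: the visible z-axis segment lies entirely on the surface; one x-axis crossing is at x = 0; every point of the y-axis in the box is on the surface.
Finally, assembling these constraints gives the stated polynomial.

3*x^3 + 2*x*y^2 + 2*y*z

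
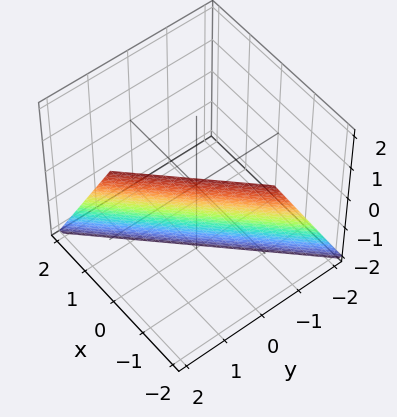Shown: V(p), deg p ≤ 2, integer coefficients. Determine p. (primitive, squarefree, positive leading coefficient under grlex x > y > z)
2*x - 2*y + z + 2

deg p = 1. The surface is flat (a plane).
Reading off the gridlines: it crosses the y-axis at the gridline y = 1; it crosses the z-axis at the gridline z = -2.
Putting this together gives p. Check: (-1, 0, 0) on the x-axis lies on the surface, and p(-1, 0, 0) = 0. ✓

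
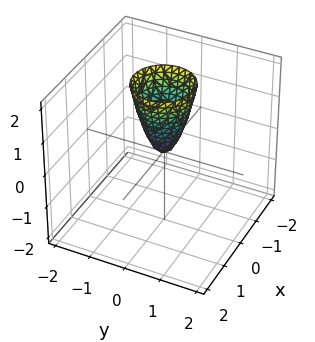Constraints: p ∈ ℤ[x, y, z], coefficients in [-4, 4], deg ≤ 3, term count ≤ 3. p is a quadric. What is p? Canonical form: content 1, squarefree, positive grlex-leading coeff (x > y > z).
(a) Degree: a paraboloid; a quadric, so deg p = 2.
(b) Symmetries: the z-axis is an axis of rotation, so x and y enter only as x² + y².
(c) Checking where it meets the axes: one y-axis crossing is at y = 0; a circular section at z = 2 has radius between 0 and 1; it meets the z-axis at z = 0 (among the integer gridlines); one x-axis crossing is at x = 0.
(d) Matching integer coefficients to the picture gives p.

3*x^2 + 3*y^2 - z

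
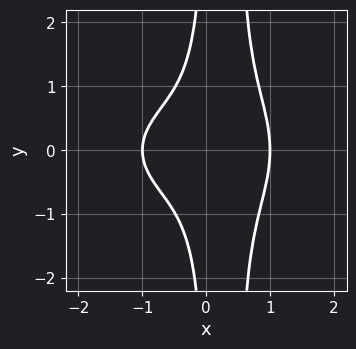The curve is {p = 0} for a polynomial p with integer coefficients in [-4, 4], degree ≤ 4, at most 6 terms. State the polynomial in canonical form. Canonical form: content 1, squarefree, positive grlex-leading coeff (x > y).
x^4 + 2*x^2*y^2 - x*y^2 - 1

(a) deg p = 4. The shape is more complex than any degree-3 curve.
(b) Symmetries: mirror symmetry y ↦ −y ⇒ only even powers of y.
(c) From the visible intercepts: no y-intercept at any integer in the box; among the integer gridlines, it crosses the x-axis at x ∈ {-1, 1}.
(d) The integer polynomial consistent with all of this is the stated p.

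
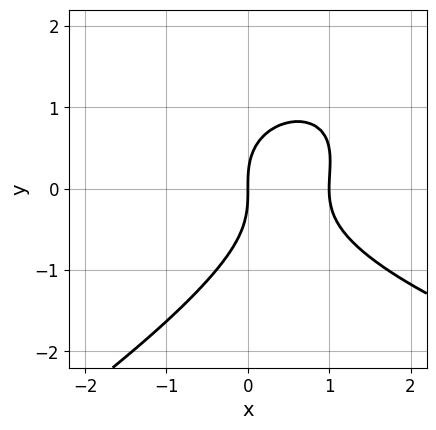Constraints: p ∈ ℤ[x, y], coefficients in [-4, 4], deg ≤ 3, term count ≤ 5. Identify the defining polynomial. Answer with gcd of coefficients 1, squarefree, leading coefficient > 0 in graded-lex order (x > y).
First, deg p = 3. A generic line meets the curve in up to 3 points.
Then, checking where it meets the axes: one y-axis crossing is at y = 0; among the integer gridlines, it crosses the x-axis at x ∈ {0, 1}.
Finally, matching integer coefficients to the picture gives p.

x*y^2 - 2*y^3 - 3*x^2 + 3*x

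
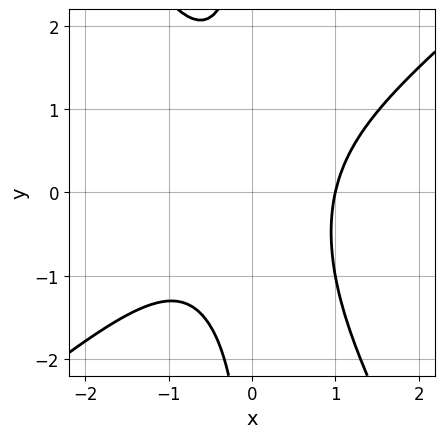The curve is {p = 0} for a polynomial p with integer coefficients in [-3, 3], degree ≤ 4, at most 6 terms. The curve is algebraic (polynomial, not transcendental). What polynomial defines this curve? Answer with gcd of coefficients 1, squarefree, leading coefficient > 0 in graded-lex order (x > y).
(a) The degree is 3 — no degree-2 curve has this shape.
(b) Checking where it meets the axes: no y-intercept at any integer in the box; it meets the x-axis at x = 1 (among the integer gridlines).
(c) Matching integer coefficients to the picture gives p.

3*x^3 - 2*x^2*y - 2*x*y^2 - 3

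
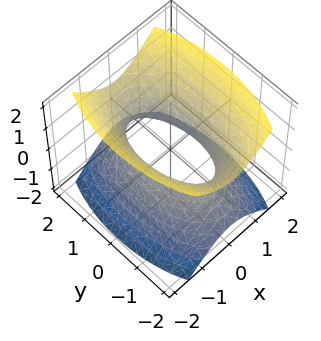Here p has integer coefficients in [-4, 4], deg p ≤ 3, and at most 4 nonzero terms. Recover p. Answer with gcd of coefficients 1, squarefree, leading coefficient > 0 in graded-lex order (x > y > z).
First, deg p = 2. One connected sheet with a waist; a quadric.
Then, symmetries: the z ↦ −z reflection is a symmetry, so z appears only in even powers; mirror symmetry y ↦ −y ⇒ only even powers of y; it's symmetric under x → −x, forcing even powers of x.
Then, against the integer gridlines: the surface avoids every integer z-axis point in the box.
Finally, matching integer coefficients to the picture gives p.

3*x^2 + y^2 - 2*z^2 - 2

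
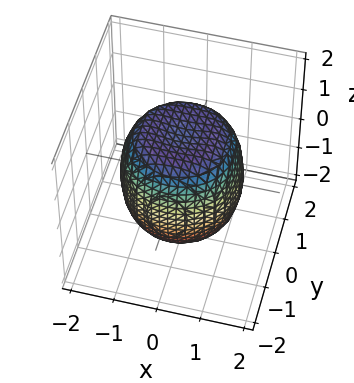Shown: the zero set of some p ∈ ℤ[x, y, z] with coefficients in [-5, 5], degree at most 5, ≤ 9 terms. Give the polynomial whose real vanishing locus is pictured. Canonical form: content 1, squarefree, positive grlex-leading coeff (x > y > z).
2*x^4 + 4*x^2*y^2 + 2*y^4 - 2*x^2 - 2*y^2 + 2*z^2 - 3

(a) deg p = 4.
(b) By symmetry, the surface is invariant under rotation about z: p = q(x² + y², z).
(c) Checking where it meets the axes: a circular section at z = 1 has radius between 1 and 2.
(d) Solving for integer coefficients yields p as stated.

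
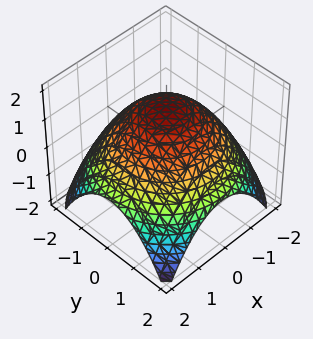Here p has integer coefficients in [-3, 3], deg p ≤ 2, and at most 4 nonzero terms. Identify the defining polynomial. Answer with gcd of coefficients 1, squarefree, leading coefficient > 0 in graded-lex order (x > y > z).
x^2 + y^2 + 2*z - 3

First, the degree is 2 — the shape is more complex than any degree-1 surface.
Then, symmetry: the z-axis is an axis of rotation, so x and y enter only as x² + y².
Then, checking where it meets the axes: a circular section at z = 1 has radius exactly 1.
Finally, the integer polynomial consistent with all of this is the stated p.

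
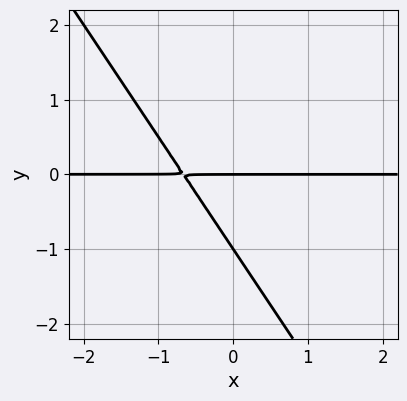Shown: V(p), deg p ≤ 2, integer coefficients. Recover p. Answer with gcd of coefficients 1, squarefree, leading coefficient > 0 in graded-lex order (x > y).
deg p = 2. A generic line meets the curve in up to 2 points.
Against the integer gridlines: among the integer gridlines, it crosses the y-axis at y ∈ {-1, 0}; the visible x-axis segment lies entirely on the curve.
The integer polynomial consistent with all of this is the stated p.

3*x*y + 2*y^2 + 2*y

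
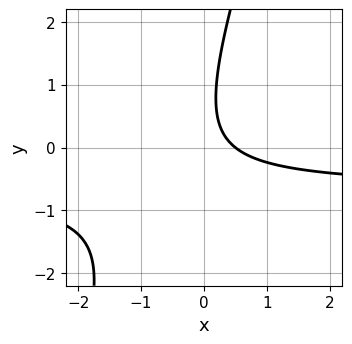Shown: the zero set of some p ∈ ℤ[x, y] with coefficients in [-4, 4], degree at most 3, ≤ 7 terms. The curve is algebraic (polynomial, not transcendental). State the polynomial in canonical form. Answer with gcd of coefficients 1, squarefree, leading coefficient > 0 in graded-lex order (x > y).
deg p = 2.
Checking where it meets the axes: no y-intercept at any integer in the box.
Assembling these constraints gives the stated polynomial.

3*x*y - y^2 + 2*x + y - 1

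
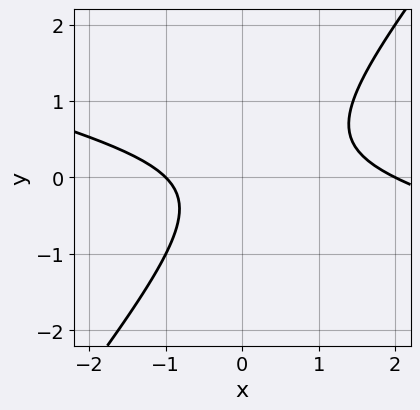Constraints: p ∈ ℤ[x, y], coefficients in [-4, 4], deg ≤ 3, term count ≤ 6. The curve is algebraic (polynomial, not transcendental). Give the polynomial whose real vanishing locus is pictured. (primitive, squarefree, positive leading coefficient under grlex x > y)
x^2 + 3*x*y - 3*y^2 - x - 2

1. deg p = 2. The shape is more complex than any degree-1 curve.
2. Reading off the gridlines: among the integer gridlines, it crosses the x-axis at x ∈ {-1, 2}; the curve avoids every integer y-axis point in the box.
3. Solving for integer coefficients yields p as stated.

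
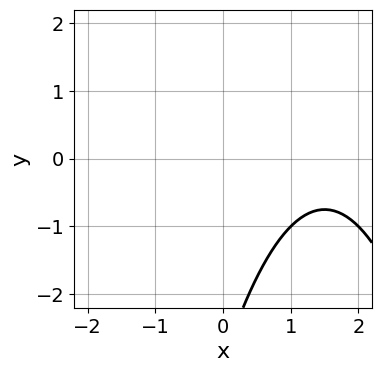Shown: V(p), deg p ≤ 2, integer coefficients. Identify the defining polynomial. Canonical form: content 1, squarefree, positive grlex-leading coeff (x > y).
x^2 - 3*x + y + 3

deg p = 2.
Against the integer gridlines: it misses every integer gridline on the x-axis; it misses every integer gridline on the y-axis.
Putting this together gives p.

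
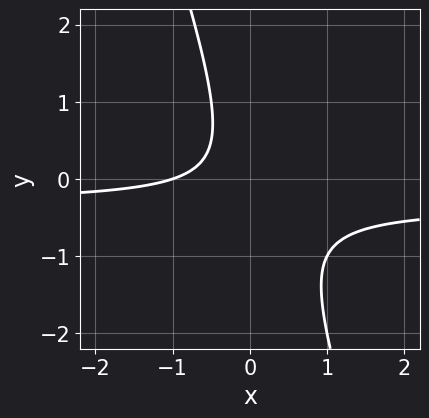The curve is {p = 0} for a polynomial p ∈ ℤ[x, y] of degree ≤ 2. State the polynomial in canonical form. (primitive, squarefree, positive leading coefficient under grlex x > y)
1. deg p = 2.
2. From the axis intercepts and sections: it crosses the x-axis at the gridline x = -1; the curve avoids every integer y-axis point in the box.
3. The integer polynomial consistent with all of this is the stated p.

3*x*y + y^2 + x + 1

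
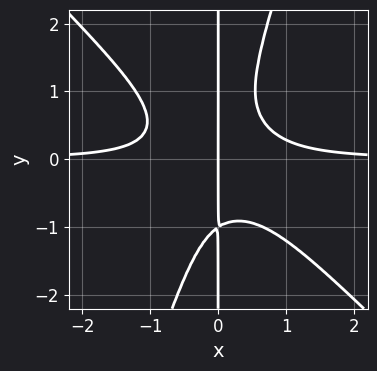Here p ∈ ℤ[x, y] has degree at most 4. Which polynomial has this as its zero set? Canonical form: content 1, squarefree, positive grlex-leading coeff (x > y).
1. deg p = 4. No degree-3 curve has this shape.
2. Observable constraints: every point of the y-axis in the box is on the curve; it crosses the x-axis at the gridline x = 0.
3. The integer polynomial consistent with all of this is the stated p.

3*x^3*y + 2*x^2*y^2 - x*y^3 - x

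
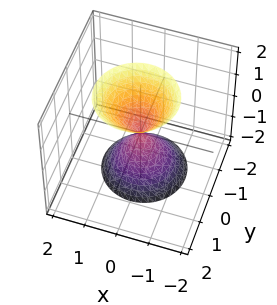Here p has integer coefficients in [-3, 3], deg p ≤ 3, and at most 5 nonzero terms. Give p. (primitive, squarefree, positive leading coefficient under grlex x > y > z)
First, the picture has 2 separate pieces. They look like related sheets of one shape, so recover p as a whole.
Next, degree: no degree-1 surface has this shape, so deg p = 2.
Then, from the visible intercepts: one z-axis crossing is at z = 0; it crosses the x-axis at the gridline x = 0; one y-axis crossing is at y = 0.
Finally, these observations pin down the coefficients.

3*x^2 + 3*y^2 - y*z - z^2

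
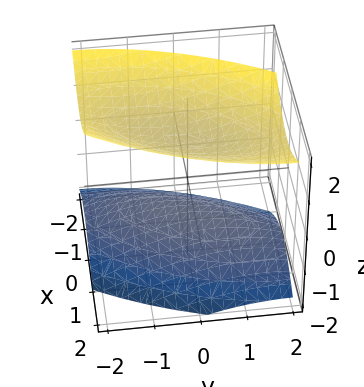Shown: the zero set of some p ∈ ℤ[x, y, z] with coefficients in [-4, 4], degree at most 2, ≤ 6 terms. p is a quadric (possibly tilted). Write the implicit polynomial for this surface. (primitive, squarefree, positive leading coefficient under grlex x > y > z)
1. There are 2 components. Treating them together as one polynomial.
2. deg p = 2. No degree-1 surface has this shape.
3. Checking where it meets the axes: it misses every integer gridline on the x-axis; the z-axis gridline crossings are at z ∈ {-1, 1}.
4. Assembling these constraints gives the stated polynomial.

3*x^2 - 2*x*y + y^2 - 3*z^2 + 3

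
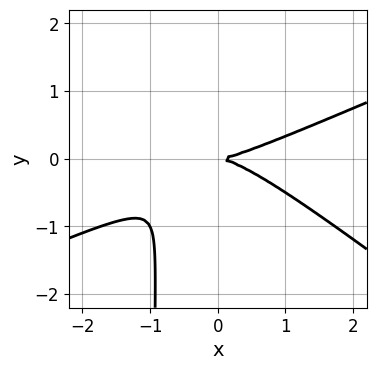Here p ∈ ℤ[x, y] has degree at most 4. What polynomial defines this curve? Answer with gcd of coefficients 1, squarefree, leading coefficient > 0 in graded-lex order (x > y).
(a) The degree is 3 — a generic line meets the curve in up to 3 points.
(b) From the visible intercepts: it meets the y-axis at y = 0 (among the integer gridlines); it meets the x-axis at x = 0 (among the integer gridlines).
(c) The integer polynomial consistent with all of this is the stated p.

x^3 - x^2*y - 3*x*y^2 - 3*y^2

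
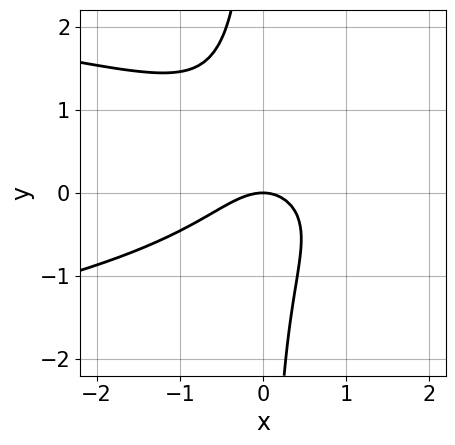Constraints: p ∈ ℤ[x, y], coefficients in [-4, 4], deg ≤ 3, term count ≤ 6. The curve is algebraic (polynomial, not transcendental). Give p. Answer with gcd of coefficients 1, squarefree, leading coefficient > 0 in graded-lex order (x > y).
1. Degree: no degree-2 curve has this shape, so deg p = 3.
2. From the axis intercepts and sections: it crosses the x-axis at the gridline x = 0; it meets the y-axis at y = 0 (among the integer gridlines).
3. Matching integer coefficients to the picture gives p.

3*x*y^2 + 2*x^2 - x*y + 2*y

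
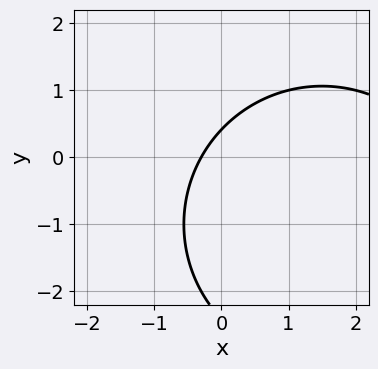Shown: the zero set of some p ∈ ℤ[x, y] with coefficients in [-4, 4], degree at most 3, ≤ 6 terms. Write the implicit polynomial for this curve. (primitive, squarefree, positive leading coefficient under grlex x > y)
Degree: no degree-1 curve has this shape, so deg p = 2.
Putting this together gives p.

x^2 + y^2 - 3*x + 2*y - 1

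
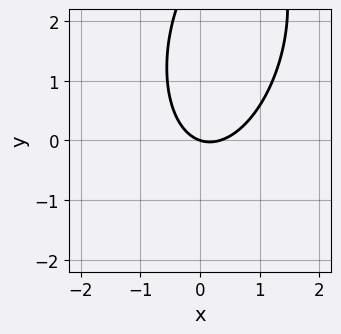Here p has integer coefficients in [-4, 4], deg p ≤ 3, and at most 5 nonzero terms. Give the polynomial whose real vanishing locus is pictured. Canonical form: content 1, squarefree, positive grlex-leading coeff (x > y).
3*x^2 - x*y + y^2 - x - 3*y

deg p = 2.
Against the integer gridlines: one x-axis crossing is at x = 0; it meets the y-axis at y = 0 (among the integer gridlines).
Solving for integer coefficients yields p as stated.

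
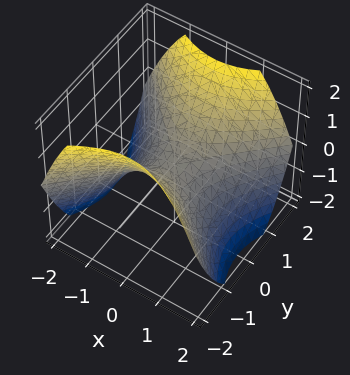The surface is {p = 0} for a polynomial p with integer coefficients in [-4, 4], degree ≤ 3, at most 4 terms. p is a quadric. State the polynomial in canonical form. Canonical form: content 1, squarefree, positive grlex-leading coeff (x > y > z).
2*x^2 - 2*y^2 + 3*z

(a) Degree: a saddle surface; a quadric, so deg p = 2.
(b) Symmetries: the y ↦ −y reflection is a symmetry, so y appears only in even powers; the x ↦ −x reflection is a symmetry, so x appears only in even powers.
(c) Observable constraints: it meets the y-axis at y = 0 (among the integer gridlines); one x-axis crossing is at x = 0.
(d) The integer polynomial consistent with all of this is the stated p.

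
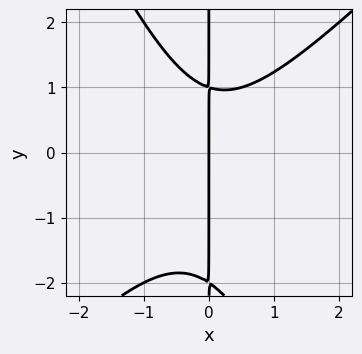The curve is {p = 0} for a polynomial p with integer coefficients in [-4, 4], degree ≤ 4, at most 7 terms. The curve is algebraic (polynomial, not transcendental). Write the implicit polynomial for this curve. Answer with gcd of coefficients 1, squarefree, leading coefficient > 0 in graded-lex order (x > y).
First, deg p = 3. A generic line meets the curve in up to 3 points.
Next, from the visible intercepts: the visible y-axis segment lies entirely on the curve; one x-axis crossing is at x = 0.
Finally, fitting integer coefficients to these (and the overall shape) gives p.

2*x^3 - x^2*y - x*y^2 - x*y + 2*x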